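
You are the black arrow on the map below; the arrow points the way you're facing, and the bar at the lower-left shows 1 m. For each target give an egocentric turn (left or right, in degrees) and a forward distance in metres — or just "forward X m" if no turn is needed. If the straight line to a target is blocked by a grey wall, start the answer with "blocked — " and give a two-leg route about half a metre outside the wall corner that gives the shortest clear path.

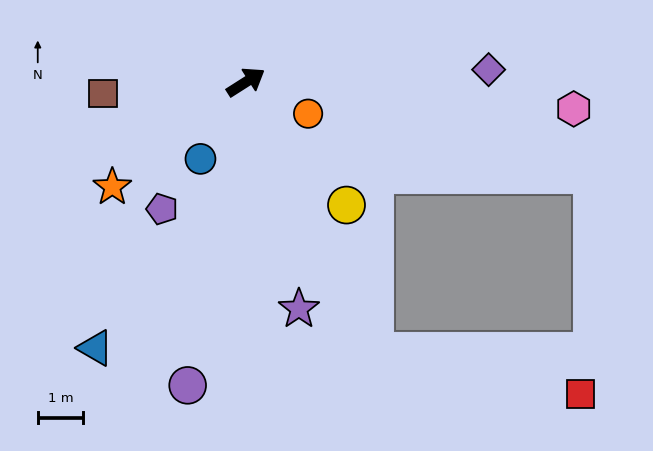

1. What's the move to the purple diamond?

turn right 30°, forward 5.4 m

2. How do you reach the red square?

blocked — turn right 97°, forward 6.6 m, then turn left 53°, forward 4.6 m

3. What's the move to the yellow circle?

turn right 83°, forward 3.5 m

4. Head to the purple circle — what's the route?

turn right 133°, forward 6.8 m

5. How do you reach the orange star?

turn right 174°, forward 3.7 m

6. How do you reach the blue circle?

turn right 153°, forward 2.0 m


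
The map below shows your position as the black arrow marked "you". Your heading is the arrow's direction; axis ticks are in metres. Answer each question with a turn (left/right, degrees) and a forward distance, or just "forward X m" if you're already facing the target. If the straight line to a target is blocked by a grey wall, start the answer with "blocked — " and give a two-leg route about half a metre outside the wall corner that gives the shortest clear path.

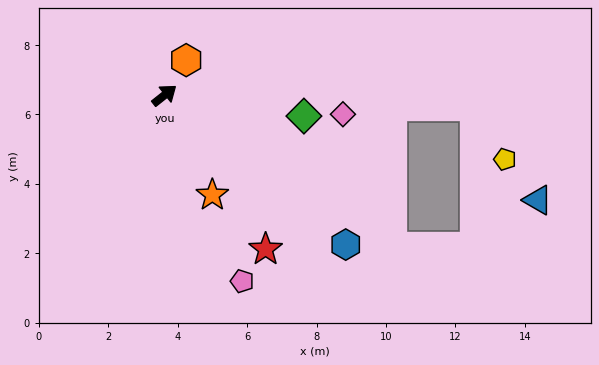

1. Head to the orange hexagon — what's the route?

turn left 20°, forward 1.2 m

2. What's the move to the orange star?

turn right 103°, forward 3.2 m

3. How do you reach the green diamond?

turn right 47°, forward 4.1 m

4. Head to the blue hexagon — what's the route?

turn right 78°, forward 6.8 m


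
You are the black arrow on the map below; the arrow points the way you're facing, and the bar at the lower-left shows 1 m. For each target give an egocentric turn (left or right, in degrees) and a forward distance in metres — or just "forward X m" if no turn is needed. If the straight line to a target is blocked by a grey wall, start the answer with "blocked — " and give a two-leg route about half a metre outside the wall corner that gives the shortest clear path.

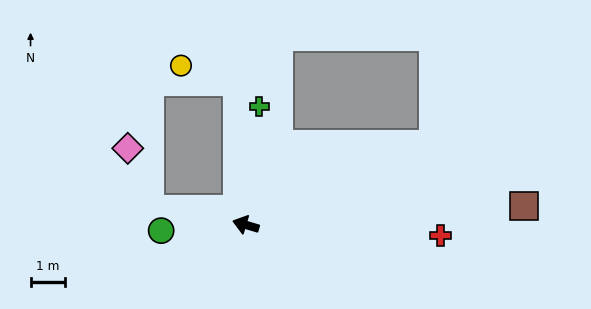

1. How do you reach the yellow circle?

blocked — turn right 70°, forward 4.2 m, then turn left 71°, forward 1.7 m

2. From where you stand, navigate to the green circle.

turn left 20°, forward 2.4 m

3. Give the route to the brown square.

turn right 160°, forward 8.0 m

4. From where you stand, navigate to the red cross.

turn right 167°, forward 5.6 m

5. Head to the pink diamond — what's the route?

blocked — turn left 8°, forward 2.8 m, then turn right 62°, forward 1.9 m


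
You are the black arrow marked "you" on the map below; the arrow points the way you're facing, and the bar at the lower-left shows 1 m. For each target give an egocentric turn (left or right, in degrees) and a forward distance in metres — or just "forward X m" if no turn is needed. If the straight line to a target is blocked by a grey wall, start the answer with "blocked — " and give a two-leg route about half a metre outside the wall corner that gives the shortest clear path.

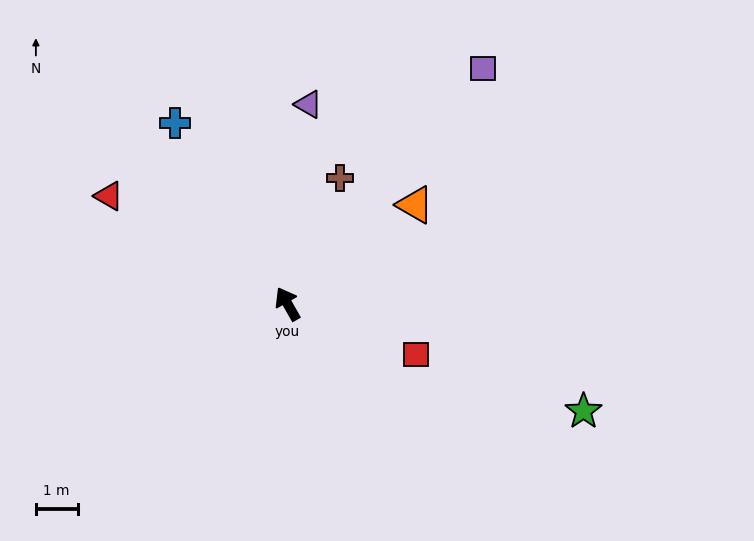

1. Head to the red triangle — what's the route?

turn left 29°, forward 5.0 m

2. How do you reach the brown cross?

turn right 52°, forward 3.3 m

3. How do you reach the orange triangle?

turn right 82°, forward 3.9 m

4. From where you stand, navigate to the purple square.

turn right 69°, forward 7.3 m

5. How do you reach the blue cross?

turn left 2°, forward 5.1 m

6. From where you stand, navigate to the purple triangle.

turn right 36°, forward 4.8 m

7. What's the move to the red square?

turn right 141°, forward 3.3 m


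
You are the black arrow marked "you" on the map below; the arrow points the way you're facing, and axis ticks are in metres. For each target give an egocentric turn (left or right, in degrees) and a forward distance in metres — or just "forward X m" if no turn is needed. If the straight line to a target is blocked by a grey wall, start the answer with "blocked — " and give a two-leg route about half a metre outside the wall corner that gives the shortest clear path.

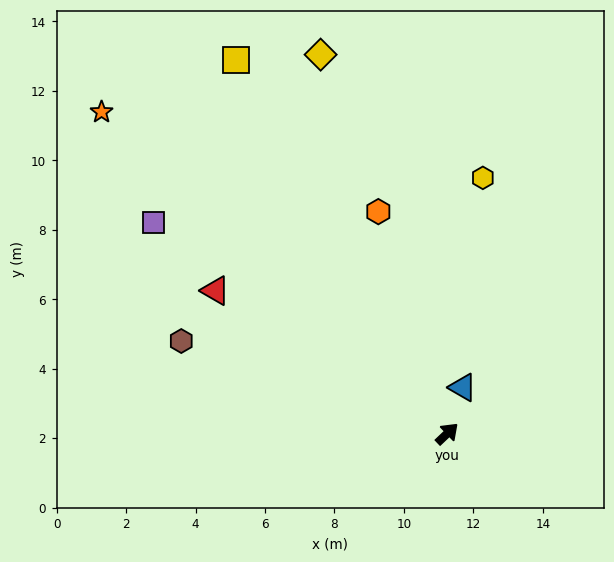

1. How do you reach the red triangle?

turn left 105°, forward 7.8 m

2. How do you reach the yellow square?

turn left 76°, forward 12.4 m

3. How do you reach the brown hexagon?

turn left 117°, forward 8.1 m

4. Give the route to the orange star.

turn left 94°, forward 13.6 m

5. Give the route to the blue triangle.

turn left 28°, forward 1.4 m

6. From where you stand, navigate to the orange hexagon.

turn left 64°, forward 6.7 m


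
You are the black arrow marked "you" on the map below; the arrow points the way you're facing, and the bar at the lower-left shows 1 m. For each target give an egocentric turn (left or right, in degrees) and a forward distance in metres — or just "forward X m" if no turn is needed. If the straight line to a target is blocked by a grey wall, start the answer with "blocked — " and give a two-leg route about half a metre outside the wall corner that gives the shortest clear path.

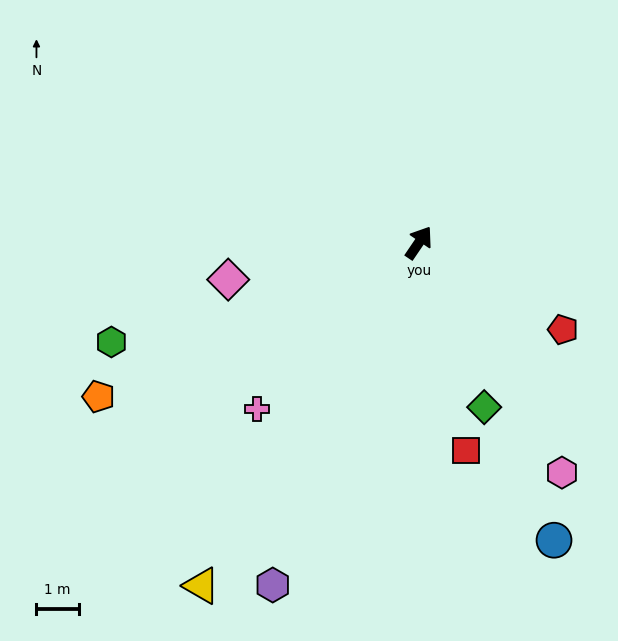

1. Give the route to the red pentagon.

turn right 87°, forward 4.0 m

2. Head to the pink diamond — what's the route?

turn left 135°, forward 4.6 m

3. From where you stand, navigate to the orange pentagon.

turn left 150°, forward 8.3 m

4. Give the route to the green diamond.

turn right 124°, forward 4.2 m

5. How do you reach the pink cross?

turn left 170°, forward 5.5 m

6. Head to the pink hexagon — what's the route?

turn right 114°, forward 6.4 m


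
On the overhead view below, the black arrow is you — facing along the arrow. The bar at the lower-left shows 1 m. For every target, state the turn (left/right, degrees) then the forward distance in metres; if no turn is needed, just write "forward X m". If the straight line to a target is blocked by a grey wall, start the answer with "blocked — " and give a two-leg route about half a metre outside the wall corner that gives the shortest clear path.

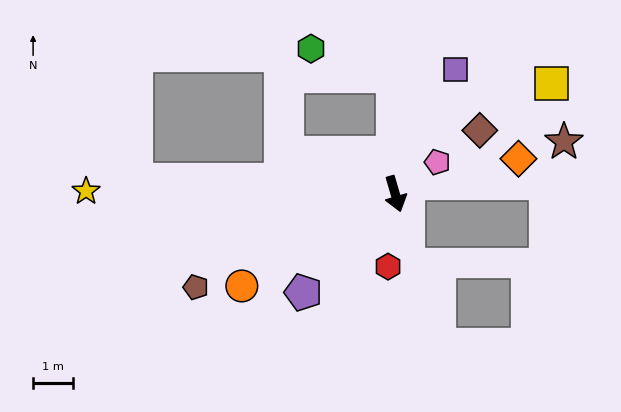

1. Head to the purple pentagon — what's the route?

turn right 59°, forward 3.4 m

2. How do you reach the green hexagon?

blocked — turn left 165°, forward 2.9 m, then turn left 70°, forward 2.2 m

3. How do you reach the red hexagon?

turn right 22°, forward 1.8 m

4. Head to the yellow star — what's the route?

turn right 107°, forward 7.7 m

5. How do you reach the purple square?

turn left 138°, forward 3.5 m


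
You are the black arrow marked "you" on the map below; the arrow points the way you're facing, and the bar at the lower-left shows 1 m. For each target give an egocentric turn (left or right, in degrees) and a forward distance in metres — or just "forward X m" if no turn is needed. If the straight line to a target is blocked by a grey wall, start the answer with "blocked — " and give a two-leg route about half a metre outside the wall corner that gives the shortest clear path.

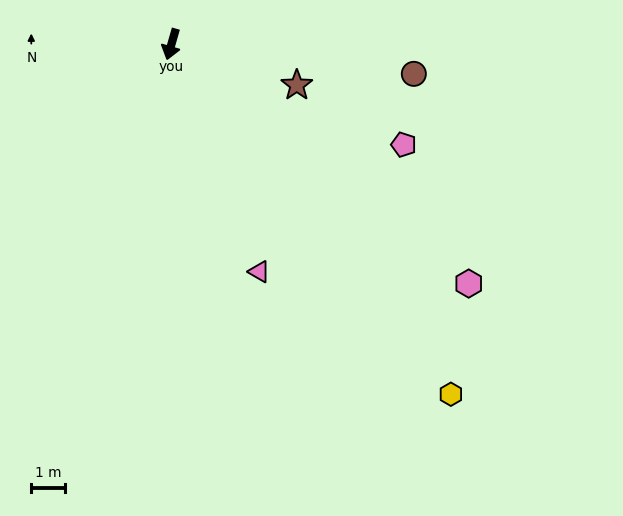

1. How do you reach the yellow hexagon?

turn left 55°, forward 13.3 m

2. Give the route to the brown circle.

turn left 99°, forward 7.2 m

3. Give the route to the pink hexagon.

turn left 67°, forward 11.3 m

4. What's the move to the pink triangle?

turn left 37°, forward 7.2 m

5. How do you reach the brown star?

turn left 88°, forward 3.9 m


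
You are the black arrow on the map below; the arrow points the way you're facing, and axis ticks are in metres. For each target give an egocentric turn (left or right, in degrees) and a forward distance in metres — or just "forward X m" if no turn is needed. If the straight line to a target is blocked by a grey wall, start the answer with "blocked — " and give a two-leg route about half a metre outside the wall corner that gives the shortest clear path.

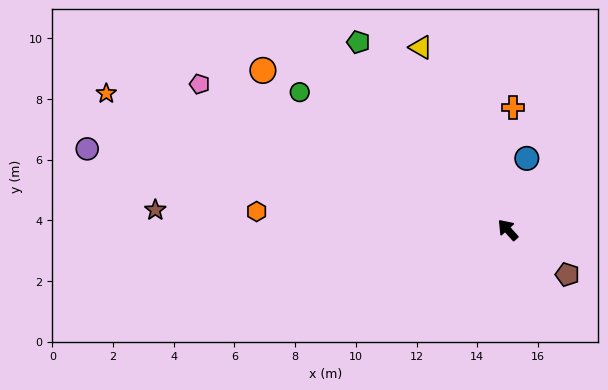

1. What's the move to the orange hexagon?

turn left 44°, forward 8.3 m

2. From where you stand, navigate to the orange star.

turn left 29°, forward 14.0 m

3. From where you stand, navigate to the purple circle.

turn left 37°, forward 14.1 m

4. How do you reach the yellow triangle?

turn right 17°, forward 6.7 m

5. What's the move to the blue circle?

turn right 57°, forward 2.4 m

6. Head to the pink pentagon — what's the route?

turn left 23°, forward 11.2 m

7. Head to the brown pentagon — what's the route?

turn right 169°, forward 2.5 m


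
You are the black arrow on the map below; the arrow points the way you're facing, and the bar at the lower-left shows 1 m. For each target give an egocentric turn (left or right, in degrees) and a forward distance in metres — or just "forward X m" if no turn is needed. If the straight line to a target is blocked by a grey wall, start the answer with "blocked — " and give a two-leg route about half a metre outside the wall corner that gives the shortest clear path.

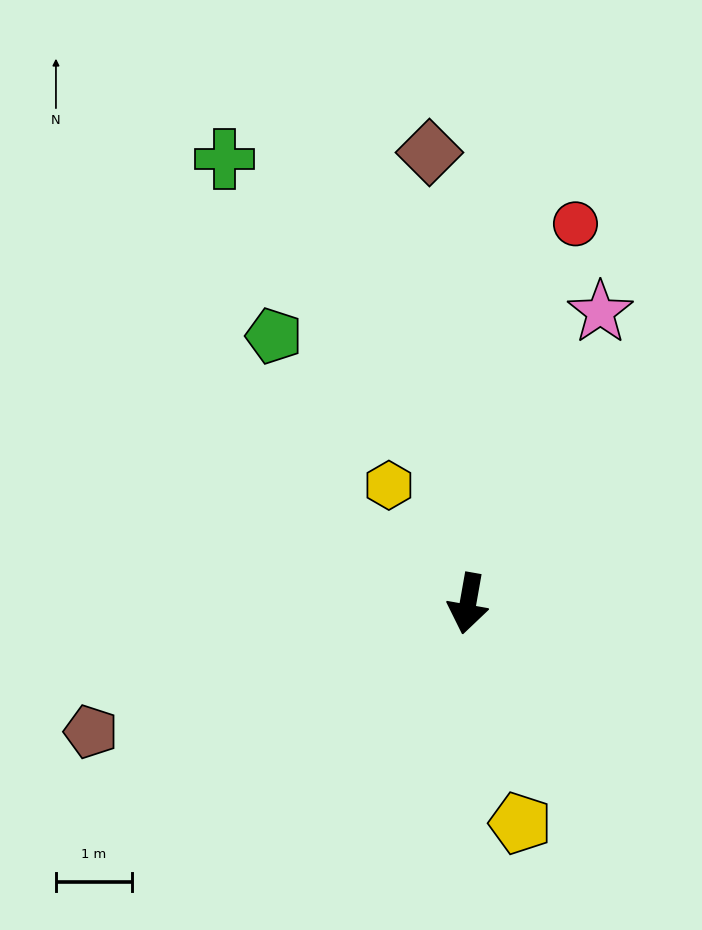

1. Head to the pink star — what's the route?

turn left 166°, forward 4.2 m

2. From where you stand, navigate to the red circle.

turn left 174°, forward 5.2 m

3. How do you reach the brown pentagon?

turn right 61°, forward 5.3 m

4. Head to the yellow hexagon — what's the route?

turn right 136°, forward 1.9 m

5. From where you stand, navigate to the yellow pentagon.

turn left 23°, forward 3.0 m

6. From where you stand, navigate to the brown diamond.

turn right 165°, forward 6.0 m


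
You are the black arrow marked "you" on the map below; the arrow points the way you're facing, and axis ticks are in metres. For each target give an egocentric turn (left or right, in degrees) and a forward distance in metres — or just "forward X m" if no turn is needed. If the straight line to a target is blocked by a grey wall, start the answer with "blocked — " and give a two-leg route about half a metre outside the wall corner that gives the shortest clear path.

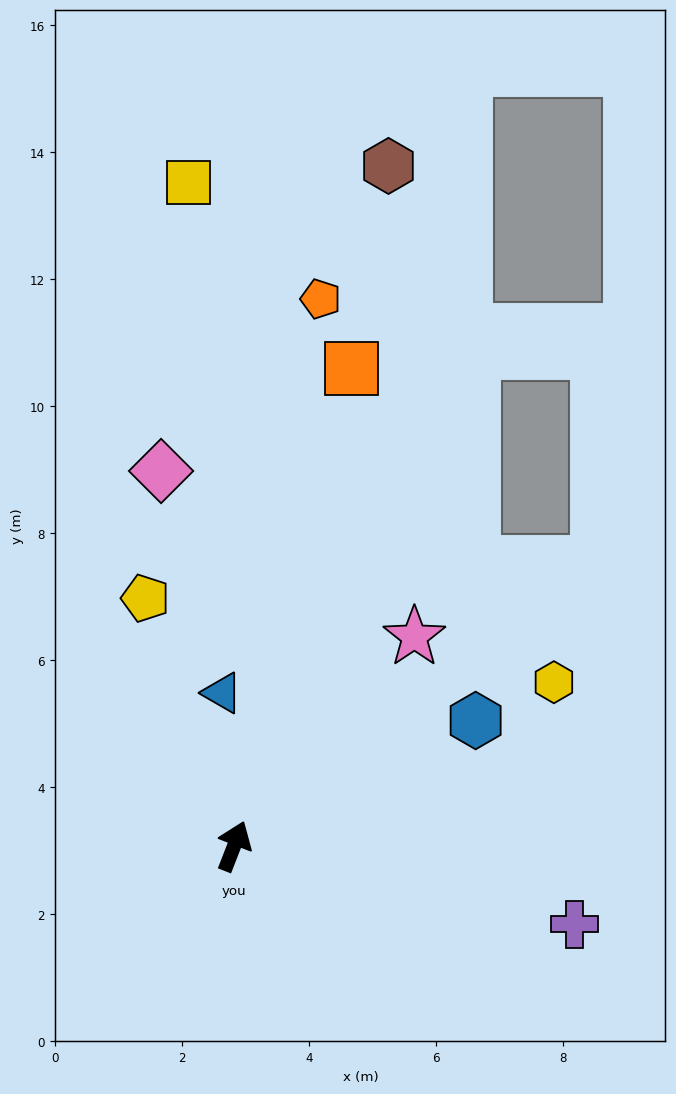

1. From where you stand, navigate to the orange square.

turn left 7°, forward 7.8 m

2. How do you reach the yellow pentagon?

turn left 41°, forward 4.1 m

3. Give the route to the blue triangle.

turn left 26°, forward 2.4 m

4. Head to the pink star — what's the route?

turn right 19°, forward 4.4 m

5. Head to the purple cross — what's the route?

turn right 82°, forward 5.5 m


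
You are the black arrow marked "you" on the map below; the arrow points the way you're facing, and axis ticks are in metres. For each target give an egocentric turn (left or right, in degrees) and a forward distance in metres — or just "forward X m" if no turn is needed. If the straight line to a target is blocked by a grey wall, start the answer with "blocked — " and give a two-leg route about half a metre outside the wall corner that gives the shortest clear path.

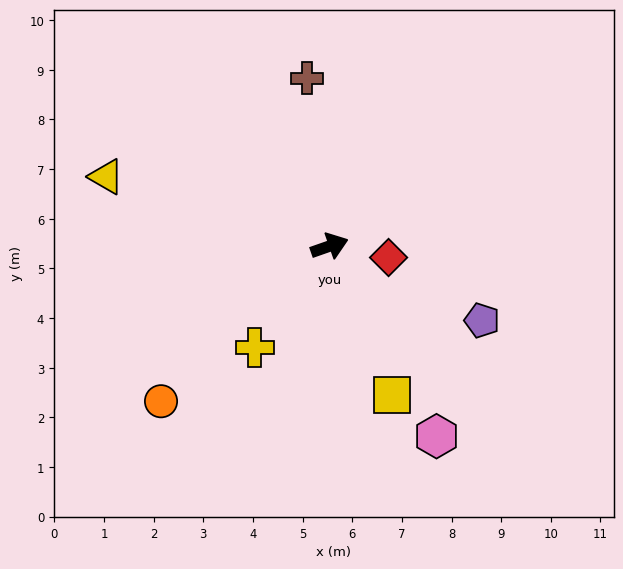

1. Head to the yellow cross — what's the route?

turn right 146°, forward 2.5 m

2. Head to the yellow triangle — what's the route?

turn left 143°, forward 4.7 m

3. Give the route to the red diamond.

turn right 30°, forward 1.2 m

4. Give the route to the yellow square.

turn right 86°, forward 3.3 m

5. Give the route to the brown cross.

turn left 78°, forward 3.4 m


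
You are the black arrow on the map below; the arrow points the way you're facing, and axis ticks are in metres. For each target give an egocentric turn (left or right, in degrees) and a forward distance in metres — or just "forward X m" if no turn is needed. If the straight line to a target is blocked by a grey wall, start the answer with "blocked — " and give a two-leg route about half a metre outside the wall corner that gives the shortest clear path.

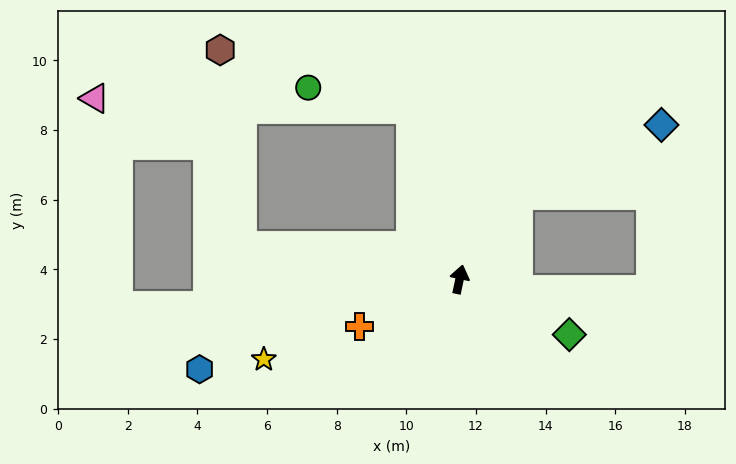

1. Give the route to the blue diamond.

blocked — turn right 23°, forward 2.9 m, then turn right 29°, forward 4.6 m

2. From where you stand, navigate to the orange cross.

turn left 127°, forward 3.2 m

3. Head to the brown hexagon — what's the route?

blocked — turn left 93°, forward 6.3 m, then turn right 75°, forward 5.7 m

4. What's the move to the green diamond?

turn right 105°, forward 3.5 m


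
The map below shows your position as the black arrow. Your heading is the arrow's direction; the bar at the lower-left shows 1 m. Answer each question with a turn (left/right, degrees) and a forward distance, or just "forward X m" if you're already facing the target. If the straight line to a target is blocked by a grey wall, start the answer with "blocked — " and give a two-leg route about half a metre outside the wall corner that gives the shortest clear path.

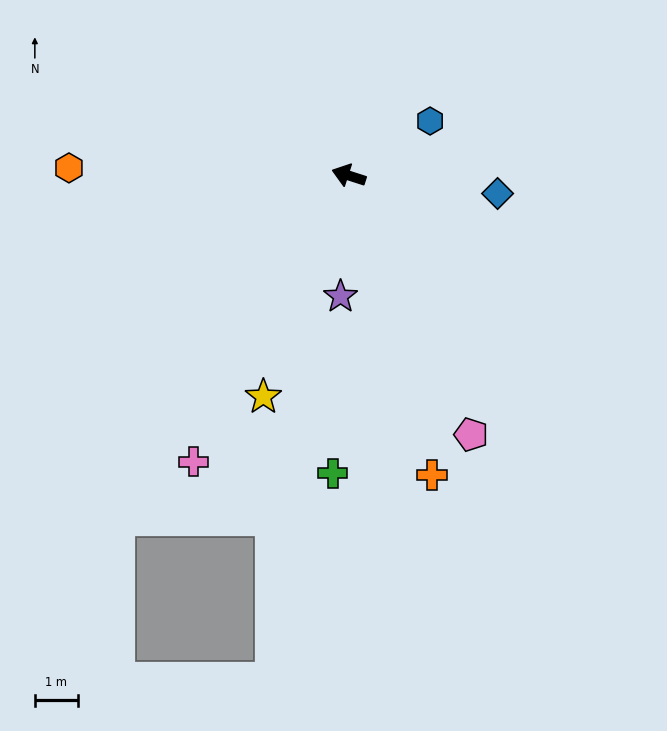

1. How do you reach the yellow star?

turn left 87°, forward 5.6 m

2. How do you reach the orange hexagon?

turn left 16°, forward 6.6 m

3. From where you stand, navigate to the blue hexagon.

turn right 128°, forward 2.3 m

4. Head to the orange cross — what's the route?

turn left 123°, forward 7.3 m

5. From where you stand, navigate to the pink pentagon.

turn left 133°, forward 6.7 m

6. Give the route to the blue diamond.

turn right 169°, forward 3.5 m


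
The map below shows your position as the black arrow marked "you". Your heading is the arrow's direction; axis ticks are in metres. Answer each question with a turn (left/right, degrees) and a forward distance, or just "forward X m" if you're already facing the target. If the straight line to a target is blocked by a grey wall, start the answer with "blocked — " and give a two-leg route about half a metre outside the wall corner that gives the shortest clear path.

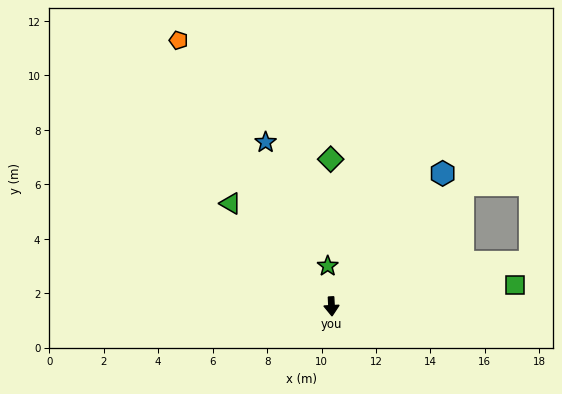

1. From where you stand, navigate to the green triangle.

turn right 139°, forward 5.3 m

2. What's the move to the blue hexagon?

turn left 137°, forward 6.4 m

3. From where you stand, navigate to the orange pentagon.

turn right 153°, forward 11.3 m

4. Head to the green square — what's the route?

turn left 94°, forward 6.8 m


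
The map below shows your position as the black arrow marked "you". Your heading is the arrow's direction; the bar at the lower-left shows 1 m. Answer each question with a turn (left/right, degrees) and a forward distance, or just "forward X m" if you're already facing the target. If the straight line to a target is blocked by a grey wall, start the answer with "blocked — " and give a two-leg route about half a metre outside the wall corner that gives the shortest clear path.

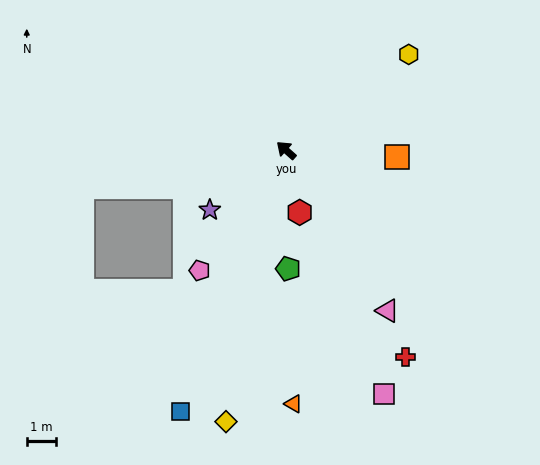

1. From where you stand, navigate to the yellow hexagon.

turn right 100°, forward 5.3 m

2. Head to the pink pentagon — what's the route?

turn left 96°, forward 5.1 m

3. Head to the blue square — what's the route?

turn left 110°, forward 9.7 m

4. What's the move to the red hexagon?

turn left 144°, forward 2.2 m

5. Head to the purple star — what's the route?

turn left 80°, forward 3.3 m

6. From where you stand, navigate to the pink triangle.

turn left 164°, forward 6.5 m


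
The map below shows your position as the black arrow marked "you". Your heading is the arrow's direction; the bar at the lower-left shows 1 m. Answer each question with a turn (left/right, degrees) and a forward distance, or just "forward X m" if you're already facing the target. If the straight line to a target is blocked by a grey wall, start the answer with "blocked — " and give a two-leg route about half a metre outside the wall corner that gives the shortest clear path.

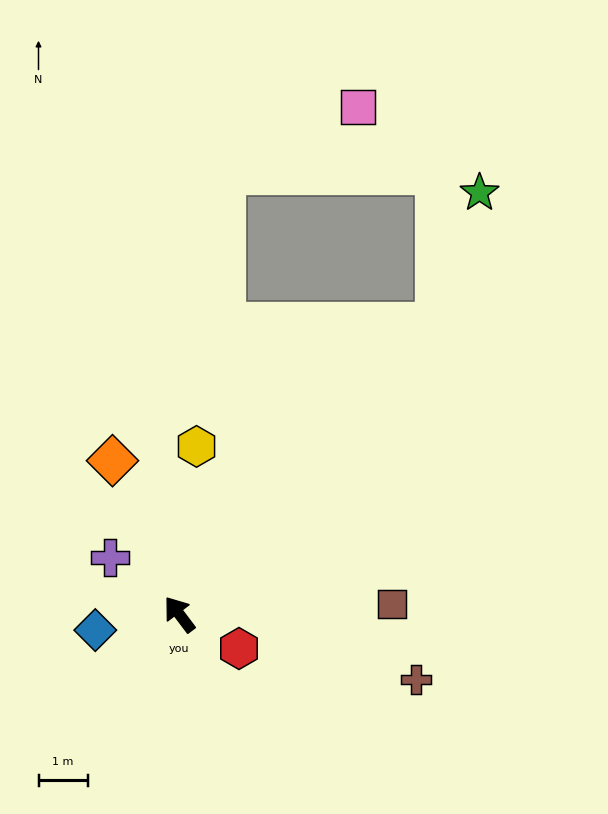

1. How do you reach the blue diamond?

turn left 64°, forward 1.7 m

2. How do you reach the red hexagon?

turn right 157°, forward 1.4 m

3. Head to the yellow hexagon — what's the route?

turn right 43°, forward 3.4 m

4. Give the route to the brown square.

turn right 124°, forward 4.3 m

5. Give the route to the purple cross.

turn left 13°, forward 1.8 m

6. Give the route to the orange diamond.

turn right 14°, forward 3.4 m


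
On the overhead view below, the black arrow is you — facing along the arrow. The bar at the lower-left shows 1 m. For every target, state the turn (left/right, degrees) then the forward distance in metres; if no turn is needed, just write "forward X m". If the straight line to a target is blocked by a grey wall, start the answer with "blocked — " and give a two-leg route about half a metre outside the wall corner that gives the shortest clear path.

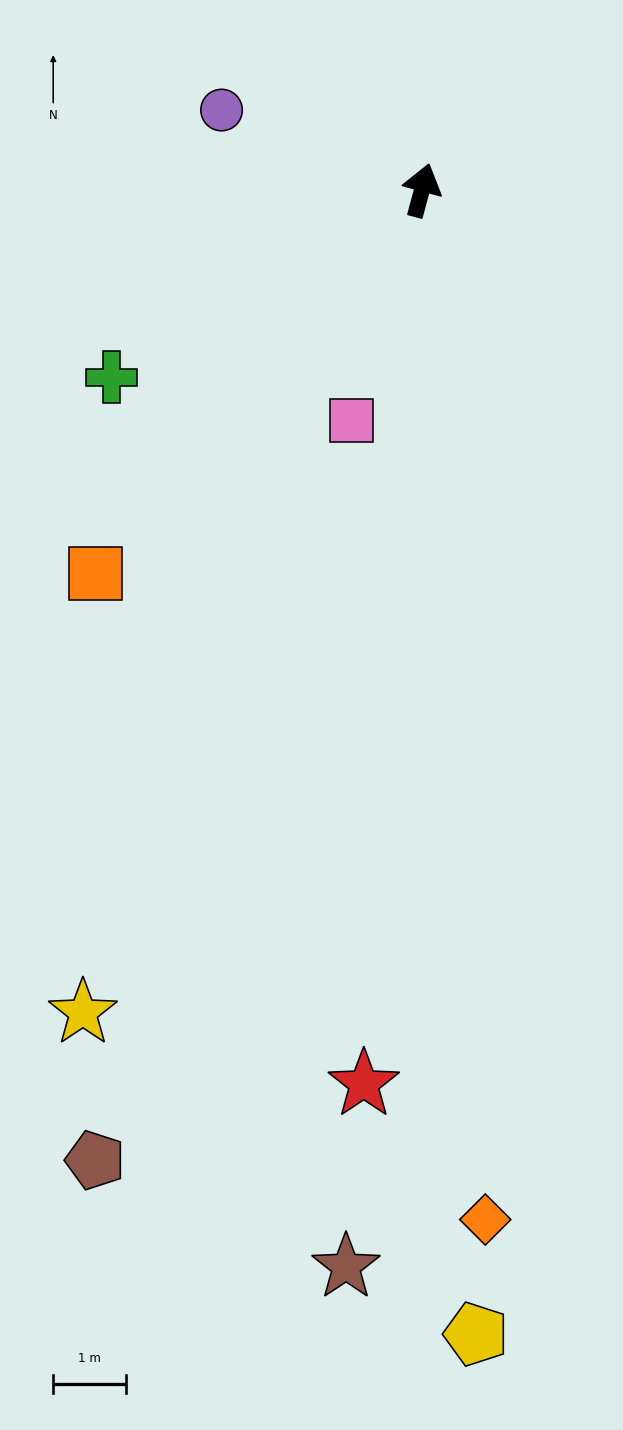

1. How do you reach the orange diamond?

turn right 161°, forward 14.1 m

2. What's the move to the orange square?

turn left 155°, forward 6.9 m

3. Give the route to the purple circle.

turn left 83°, forward 3.0 m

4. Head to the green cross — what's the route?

turn left 136°, forward 5.0 m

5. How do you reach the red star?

turn right 169°, forward 12.3 m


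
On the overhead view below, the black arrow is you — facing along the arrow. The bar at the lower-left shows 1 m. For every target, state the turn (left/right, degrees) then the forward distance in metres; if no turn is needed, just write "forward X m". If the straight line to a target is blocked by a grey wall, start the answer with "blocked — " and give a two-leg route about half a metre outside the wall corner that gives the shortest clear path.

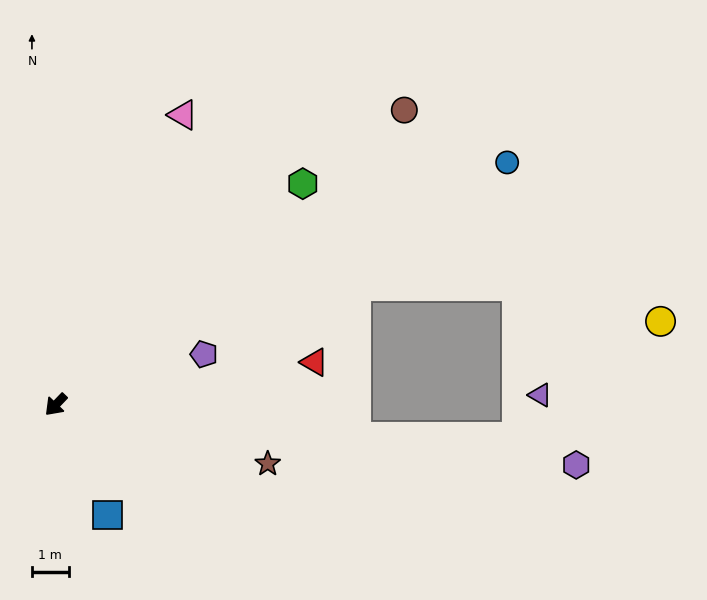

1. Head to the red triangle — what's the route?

turn left 143°, forward 7.2 m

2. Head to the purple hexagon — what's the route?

turn left 127°, forward 14.3 m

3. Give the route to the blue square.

turn left 69°, forward 3.3 m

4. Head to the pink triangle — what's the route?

turn right 160°, forward 8.6 m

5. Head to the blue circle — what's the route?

turn left 162°, forward 14.0 m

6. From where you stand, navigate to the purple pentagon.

turn left 153°, forward 4.3 m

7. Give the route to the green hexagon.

turn left 176°, forward 9.0 m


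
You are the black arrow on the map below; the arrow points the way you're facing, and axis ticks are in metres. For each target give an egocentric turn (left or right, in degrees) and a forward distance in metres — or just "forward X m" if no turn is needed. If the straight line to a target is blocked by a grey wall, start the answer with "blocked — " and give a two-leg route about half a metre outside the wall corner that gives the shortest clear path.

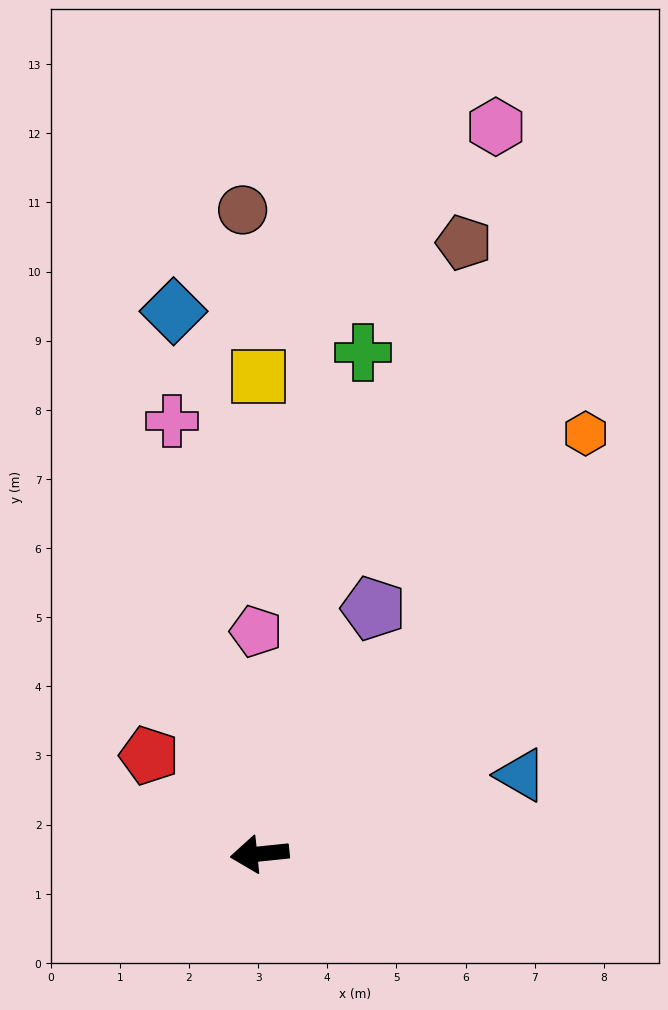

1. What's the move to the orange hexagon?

turn right 134°, forward 7.7 m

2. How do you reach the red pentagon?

turn right 48°, forward 2.1 m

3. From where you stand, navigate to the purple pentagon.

turn right 121°, forward 3.9 m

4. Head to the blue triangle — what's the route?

turn right 169°, forward 3.9 m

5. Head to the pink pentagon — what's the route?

turn right 95°, forward 3.2 m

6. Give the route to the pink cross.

turn right 84°, forward 6.4 m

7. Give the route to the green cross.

turn right 108°, forward 7.4 m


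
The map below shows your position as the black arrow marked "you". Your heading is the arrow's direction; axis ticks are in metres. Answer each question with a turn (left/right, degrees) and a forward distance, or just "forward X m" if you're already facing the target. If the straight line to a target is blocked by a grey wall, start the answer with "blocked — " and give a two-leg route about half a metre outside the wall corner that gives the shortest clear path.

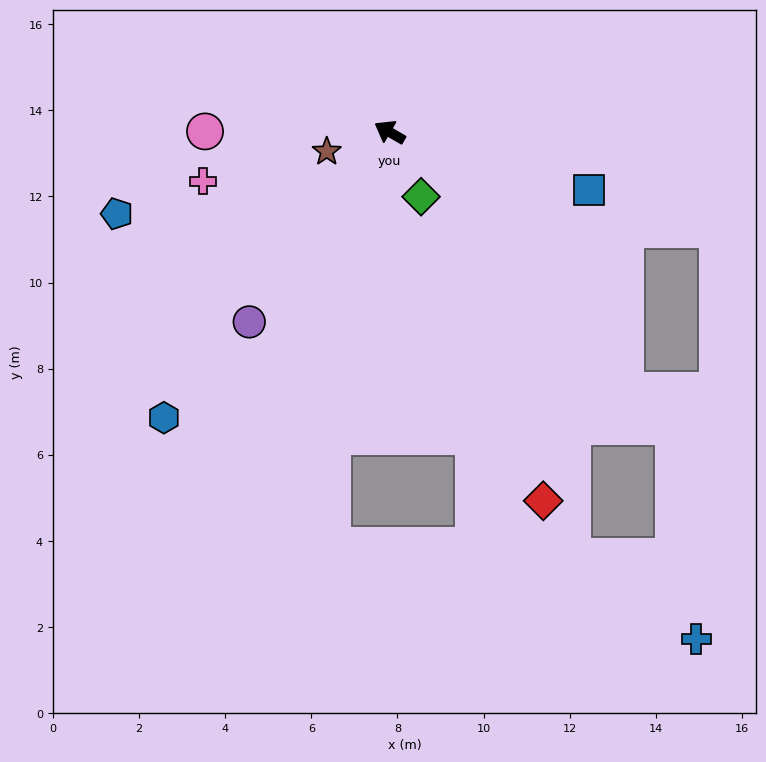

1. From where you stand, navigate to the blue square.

turn right 166°, forward 4.8 m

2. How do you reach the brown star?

turn left 47°, forward 1.5 m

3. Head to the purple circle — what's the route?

turn left 84°, forward 5.5 m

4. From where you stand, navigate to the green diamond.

turn left 146°, forward 1.7 m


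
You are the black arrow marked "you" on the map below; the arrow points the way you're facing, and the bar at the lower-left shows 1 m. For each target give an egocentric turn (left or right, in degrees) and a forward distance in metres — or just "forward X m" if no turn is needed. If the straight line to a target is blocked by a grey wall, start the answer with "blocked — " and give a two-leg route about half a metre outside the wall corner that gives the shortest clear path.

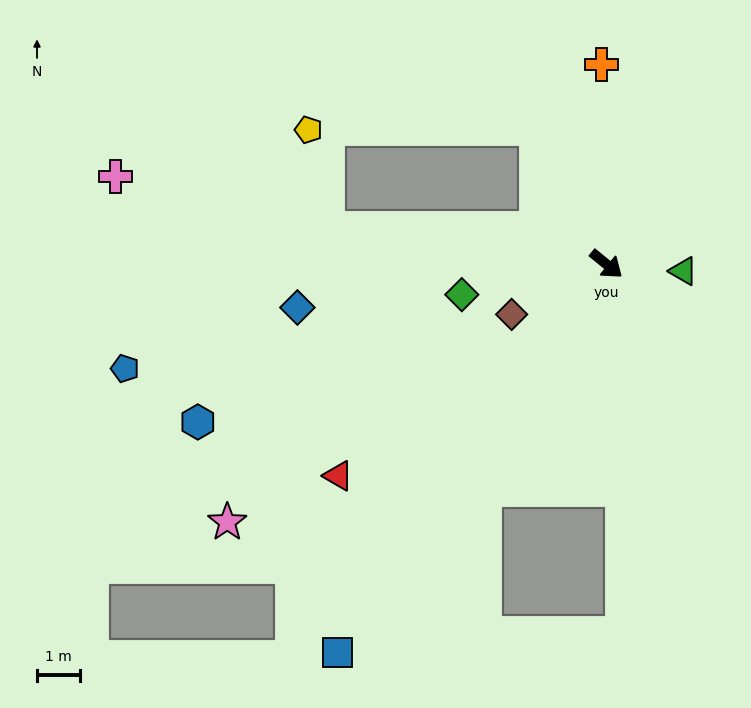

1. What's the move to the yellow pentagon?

blocked — turn left 156°, forward 3.5 m, then turn left 64°, forward 5.3 m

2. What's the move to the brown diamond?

turn right 113°, forward 2.5 m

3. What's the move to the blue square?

turn right 86°, forward 10.9 m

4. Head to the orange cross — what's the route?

turn left 131°, forward 4.6 m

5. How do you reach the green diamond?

turn right 129°, forward 3.4 m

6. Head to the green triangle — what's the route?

turn left 34°, forward 1.8 m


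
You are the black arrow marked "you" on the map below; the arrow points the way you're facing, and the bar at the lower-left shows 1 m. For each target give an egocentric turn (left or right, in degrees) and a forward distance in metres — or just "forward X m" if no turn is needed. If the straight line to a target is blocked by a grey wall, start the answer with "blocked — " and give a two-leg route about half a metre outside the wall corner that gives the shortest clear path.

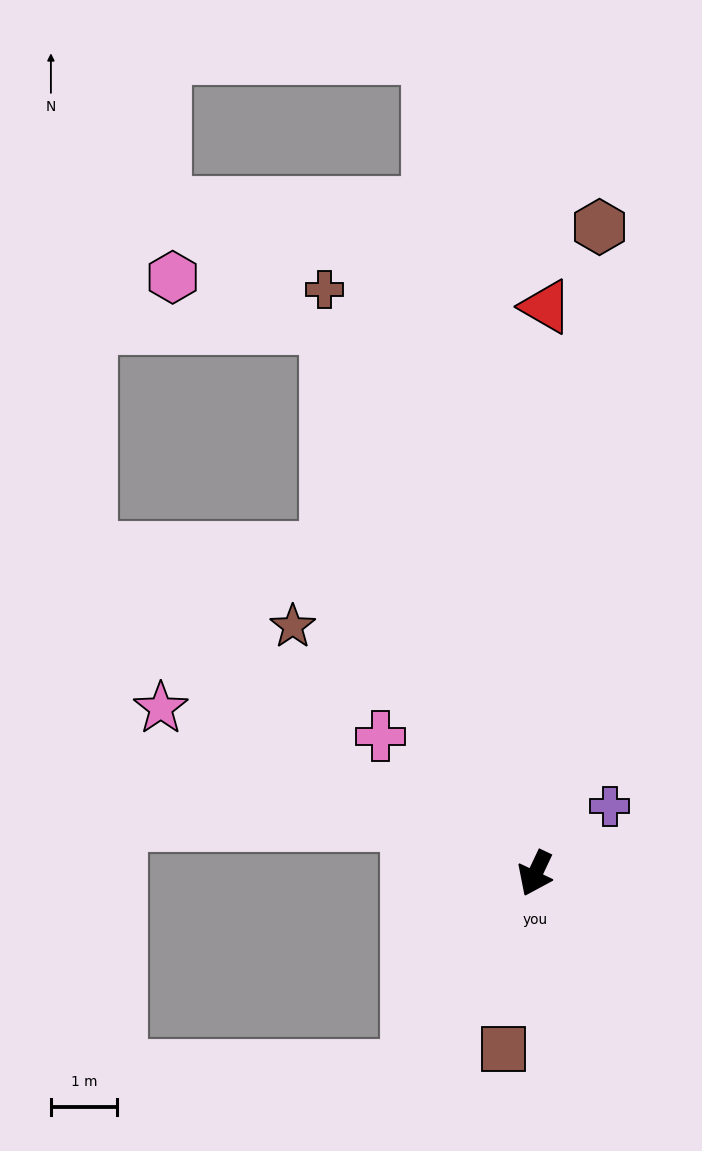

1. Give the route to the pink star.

turn right 89°, forward 6.2 m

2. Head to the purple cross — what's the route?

turn left 157°, forward 1.5 m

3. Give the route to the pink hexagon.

blocked — turn right 134°, forward 8.8 m, then turn left 52°, forward 2.4 m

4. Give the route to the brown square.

turn left 15°, forward 2.7 m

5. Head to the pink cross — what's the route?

turn right 106°, forward 3.1 m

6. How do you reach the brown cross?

turn right 135°, forward 9.3 m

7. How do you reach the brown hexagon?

turn right 160°, forward 9.8 m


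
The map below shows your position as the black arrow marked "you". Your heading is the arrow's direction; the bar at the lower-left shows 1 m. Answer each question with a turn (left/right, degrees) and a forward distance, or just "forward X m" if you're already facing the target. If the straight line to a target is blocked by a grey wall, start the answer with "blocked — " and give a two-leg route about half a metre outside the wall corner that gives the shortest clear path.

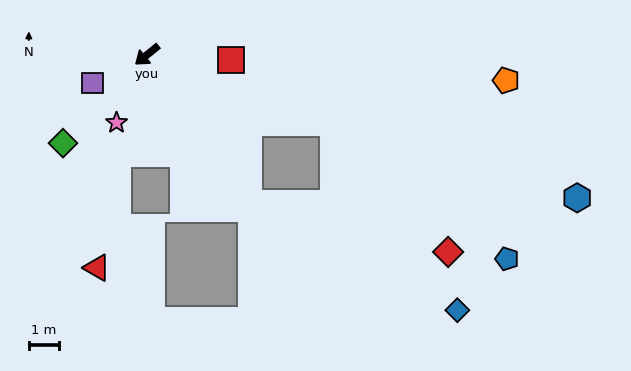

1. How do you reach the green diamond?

turn left 7°, forward 4.0 m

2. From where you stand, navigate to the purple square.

turn right 12°, forward 2.0 m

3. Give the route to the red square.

turn left 138°, forward 2.7 m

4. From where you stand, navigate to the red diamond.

blocked — turn left 121°, forward 6.4 m, then turn right 28°, forward 5.6 m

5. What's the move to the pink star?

turn left 27°, forward 2.4 m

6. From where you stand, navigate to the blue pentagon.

blocked — turn left 121°, forward 6.4 m, then turn right 18°, forward 7.2 m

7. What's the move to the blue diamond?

blocked — turn left 86°, forward 5.9 m, then turn left 28°, forward 7.6 m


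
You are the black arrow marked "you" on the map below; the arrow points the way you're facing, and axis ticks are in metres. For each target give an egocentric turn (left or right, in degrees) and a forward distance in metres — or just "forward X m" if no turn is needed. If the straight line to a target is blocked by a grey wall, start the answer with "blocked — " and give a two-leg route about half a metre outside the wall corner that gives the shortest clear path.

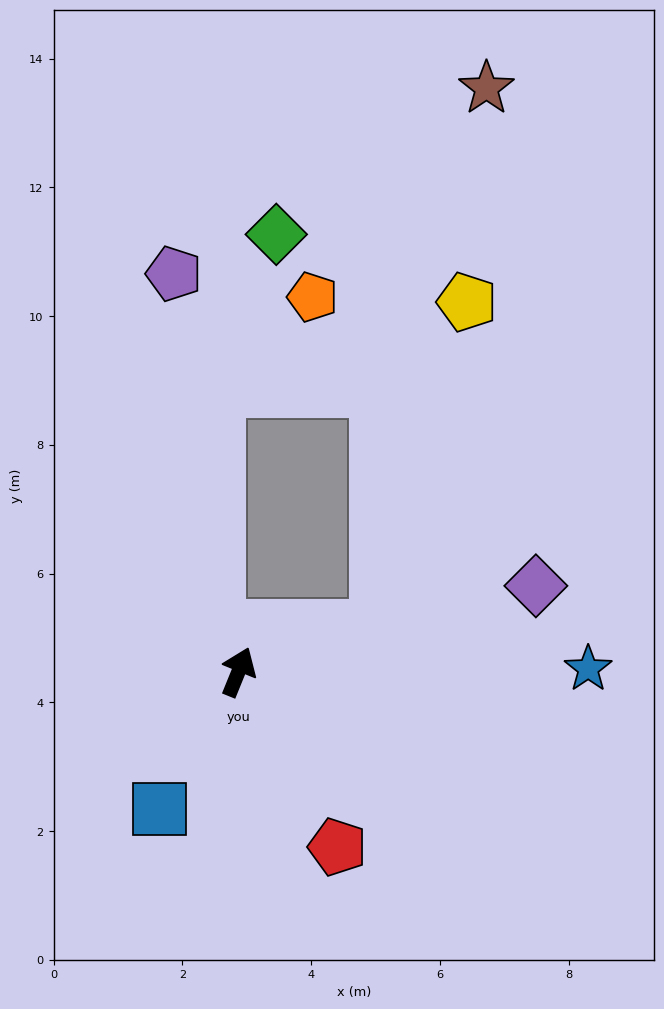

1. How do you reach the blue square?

turn left 172°, forward 2.5 m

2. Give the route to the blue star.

turn right 67°, forward 5.4 m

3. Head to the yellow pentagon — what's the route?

blocked — turn right 50°, forward 2.3 m, then turn left 57°, forward 5.2 m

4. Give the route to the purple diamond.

turn right 52°, forward 4.8 m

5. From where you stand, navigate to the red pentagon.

turn right 128°, forward 3.1 m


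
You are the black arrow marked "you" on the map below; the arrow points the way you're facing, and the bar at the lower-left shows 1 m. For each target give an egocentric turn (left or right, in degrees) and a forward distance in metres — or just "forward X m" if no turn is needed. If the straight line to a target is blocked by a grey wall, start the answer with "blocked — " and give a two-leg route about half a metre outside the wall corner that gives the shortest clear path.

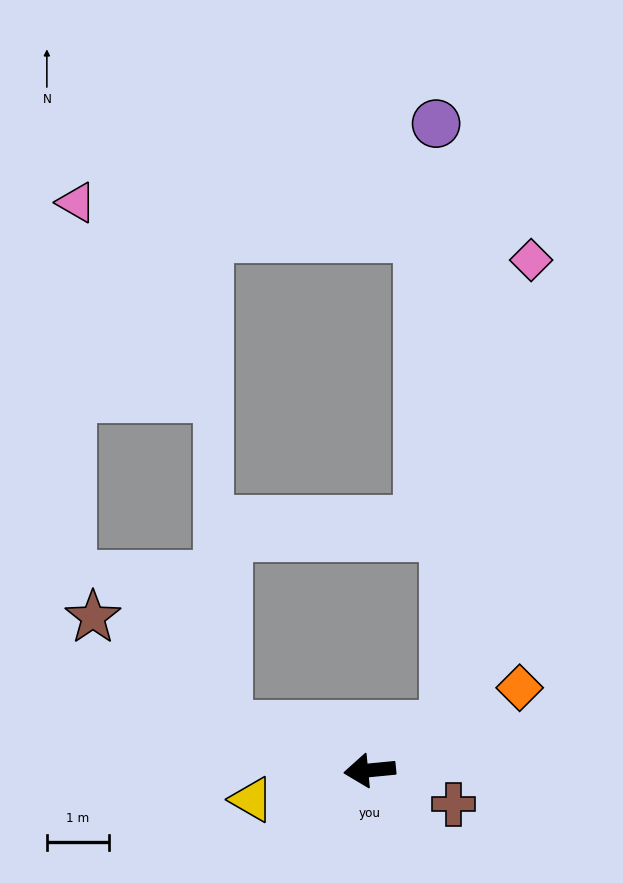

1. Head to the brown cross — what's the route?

turn left 152°, forward 1.5 m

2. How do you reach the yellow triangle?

turn left 8°, forward 2.0 m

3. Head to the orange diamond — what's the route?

turn right 157°, forward 2.8 m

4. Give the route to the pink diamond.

blocked — turn right 156°, forward 1.4 m, then turn left 50°, forward 7.6 m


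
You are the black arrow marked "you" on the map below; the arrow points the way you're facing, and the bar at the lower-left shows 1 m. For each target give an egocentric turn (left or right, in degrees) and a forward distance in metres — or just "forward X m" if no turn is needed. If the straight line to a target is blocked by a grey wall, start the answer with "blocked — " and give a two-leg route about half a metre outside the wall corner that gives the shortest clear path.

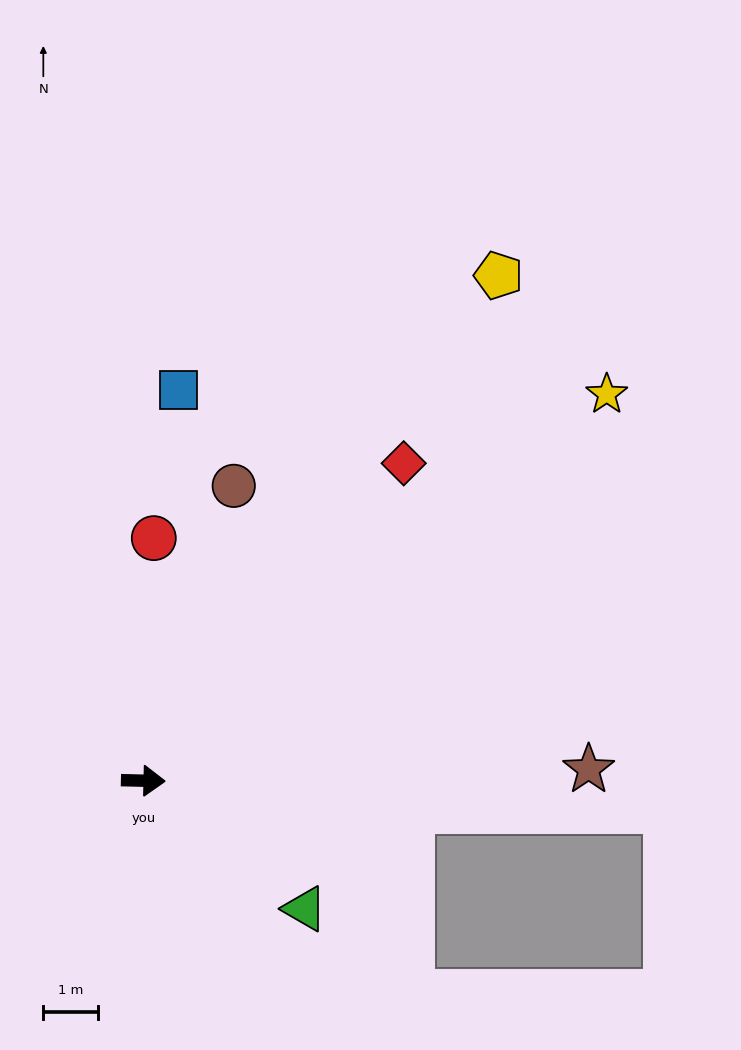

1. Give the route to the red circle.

turn left 89°, forward 4.4 m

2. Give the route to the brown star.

turn left 3°, forward 8.1 m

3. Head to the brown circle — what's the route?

turn left 74°, forward 5.6 m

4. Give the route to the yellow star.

turn left 41°, forward 11.0 m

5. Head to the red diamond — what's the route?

turn left 52°, forward 7.5 m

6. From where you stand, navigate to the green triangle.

turn right 37°, forward 3.8 m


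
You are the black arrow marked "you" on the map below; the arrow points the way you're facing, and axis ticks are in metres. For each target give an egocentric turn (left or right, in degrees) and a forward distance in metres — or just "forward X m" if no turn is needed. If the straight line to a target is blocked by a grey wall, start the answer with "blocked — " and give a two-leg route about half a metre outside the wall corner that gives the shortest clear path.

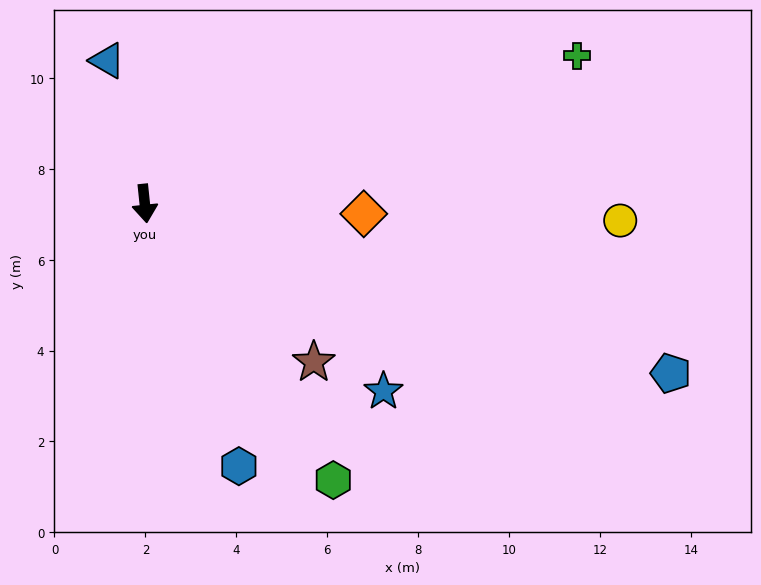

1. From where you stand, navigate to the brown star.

turn left 41°, forward 5.1 m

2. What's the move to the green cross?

turn left 103°, forward 10.1 m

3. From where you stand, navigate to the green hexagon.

turn left 28°, forward 7.4 m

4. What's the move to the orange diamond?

turn left 81°, forward 4.8 m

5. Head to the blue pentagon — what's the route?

turn left 66°, forward 12.2 m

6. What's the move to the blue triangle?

turn right 171°, forward 3.3 m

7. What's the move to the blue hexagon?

turn left 14°, forward 6.1 m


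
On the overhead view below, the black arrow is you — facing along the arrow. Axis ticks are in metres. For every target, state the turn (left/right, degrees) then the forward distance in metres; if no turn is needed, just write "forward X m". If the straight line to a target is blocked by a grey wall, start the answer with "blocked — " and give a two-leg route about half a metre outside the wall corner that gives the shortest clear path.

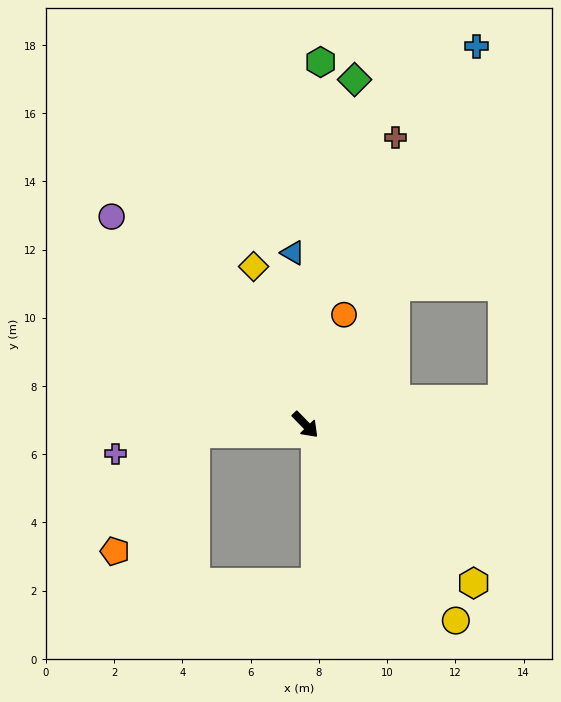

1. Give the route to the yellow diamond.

turn left 154°, forward 4.9 m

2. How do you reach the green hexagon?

turn left 133°, forward 10.6 m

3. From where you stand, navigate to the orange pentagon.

blocked — turn right 130°, forward 3.2 m, then turn left 52°, forward 4.2 m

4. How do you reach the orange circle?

turn left 116°, forward 3.4 m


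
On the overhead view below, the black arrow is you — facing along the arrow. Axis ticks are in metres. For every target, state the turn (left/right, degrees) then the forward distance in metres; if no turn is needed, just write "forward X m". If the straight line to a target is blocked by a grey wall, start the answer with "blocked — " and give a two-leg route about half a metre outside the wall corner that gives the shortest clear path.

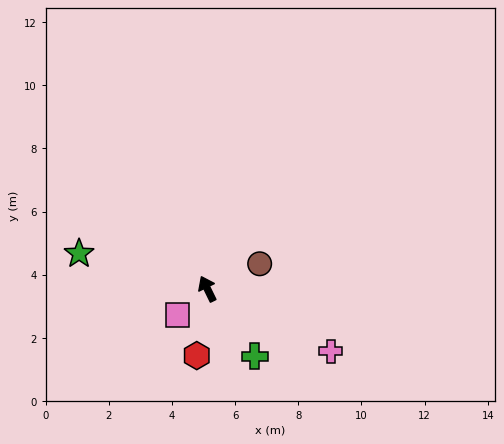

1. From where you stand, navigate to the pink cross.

turn right 143°, forward 4.4 m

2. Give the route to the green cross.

turn right 171°, forward 2.6 m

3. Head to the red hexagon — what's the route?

turn left 145°, forward 2.1 m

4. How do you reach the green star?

turn left 49°, forward 4.2 m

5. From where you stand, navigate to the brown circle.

turn right 91°, forward 1.8 m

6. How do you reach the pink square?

turn left 105°, forward 1.3 m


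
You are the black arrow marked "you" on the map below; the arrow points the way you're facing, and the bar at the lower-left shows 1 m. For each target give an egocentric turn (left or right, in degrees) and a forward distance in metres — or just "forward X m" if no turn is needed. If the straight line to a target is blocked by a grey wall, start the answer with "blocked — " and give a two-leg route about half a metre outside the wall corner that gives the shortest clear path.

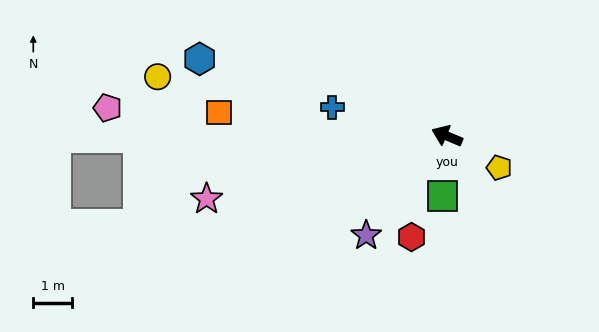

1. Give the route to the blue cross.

turn left 9°, forward 3.0 m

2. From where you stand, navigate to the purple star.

turn left 74°, forward 3.3 m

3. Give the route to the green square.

turn left 109°, forward 1.5 m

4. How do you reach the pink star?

turn left 37°, forward 6.4 m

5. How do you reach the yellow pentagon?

turn left 171°, forward 1.6 m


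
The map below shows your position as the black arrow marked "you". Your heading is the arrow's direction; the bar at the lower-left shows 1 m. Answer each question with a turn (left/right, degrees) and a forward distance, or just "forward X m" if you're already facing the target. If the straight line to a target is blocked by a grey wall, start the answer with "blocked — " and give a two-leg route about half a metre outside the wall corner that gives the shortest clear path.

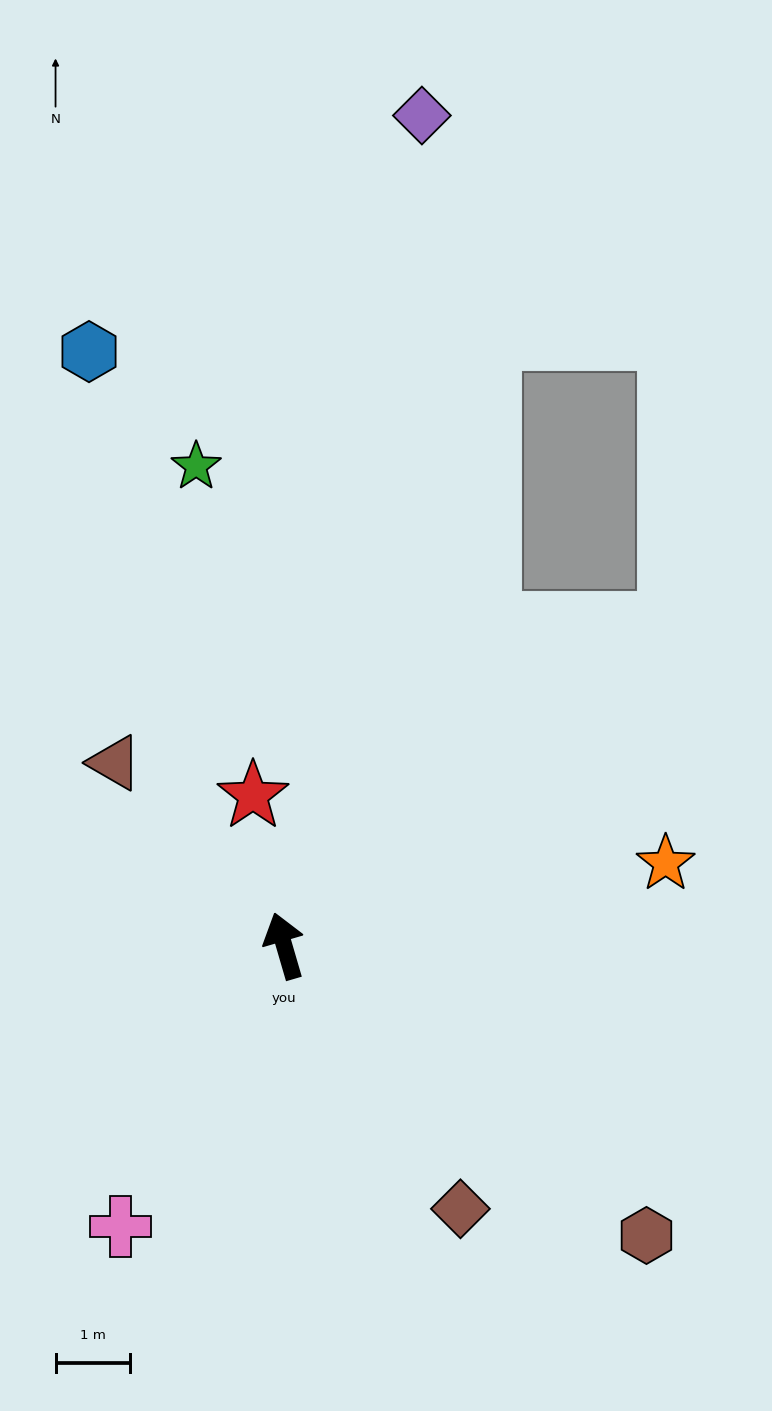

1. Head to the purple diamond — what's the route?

turn right 26°, forward 11.3 m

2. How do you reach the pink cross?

turn left 134°, forward 4.4 m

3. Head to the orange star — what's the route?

turn right 94°, forward 5.2 m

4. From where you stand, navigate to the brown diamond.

turn right 162°, forward 4.2 m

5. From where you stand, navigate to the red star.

turn right 5°, forward 2.1 m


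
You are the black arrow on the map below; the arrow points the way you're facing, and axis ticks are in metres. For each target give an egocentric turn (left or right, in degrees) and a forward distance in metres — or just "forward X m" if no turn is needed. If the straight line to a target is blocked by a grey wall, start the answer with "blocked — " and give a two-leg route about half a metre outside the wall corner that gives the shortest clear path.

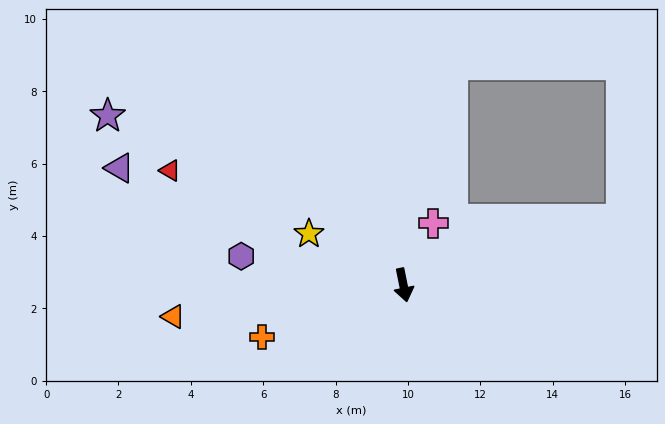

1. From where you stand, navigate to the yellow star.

turn right 130°, forward 3.0 m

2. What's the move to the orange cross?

turn right 81°, forward 4.2 m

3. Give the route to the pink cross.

turn left 143°, forward 1.9 m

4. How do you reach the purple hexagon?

turn right 112°, forward 4.6 m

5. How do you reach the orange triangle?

turn right 94°, forward 6.4 m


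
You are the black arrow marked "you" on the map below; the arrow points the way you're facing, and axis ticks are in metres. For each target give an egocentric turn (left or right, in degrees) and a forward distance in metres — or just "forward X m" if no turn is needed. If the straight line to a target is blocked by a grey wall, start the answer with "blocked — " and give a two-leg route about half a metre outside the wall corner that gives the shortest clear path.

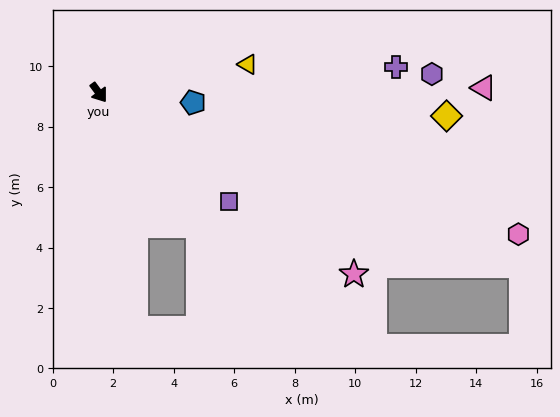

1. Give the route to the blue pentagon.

turn left 48°, forward 3.1 m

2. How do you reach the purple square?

turn left 14°, forward 5.6 m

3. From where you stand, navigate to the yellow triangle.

turn left 64°, forward 5.0 m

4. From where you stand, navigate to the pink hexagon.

turn left 35°, forward 14.6 m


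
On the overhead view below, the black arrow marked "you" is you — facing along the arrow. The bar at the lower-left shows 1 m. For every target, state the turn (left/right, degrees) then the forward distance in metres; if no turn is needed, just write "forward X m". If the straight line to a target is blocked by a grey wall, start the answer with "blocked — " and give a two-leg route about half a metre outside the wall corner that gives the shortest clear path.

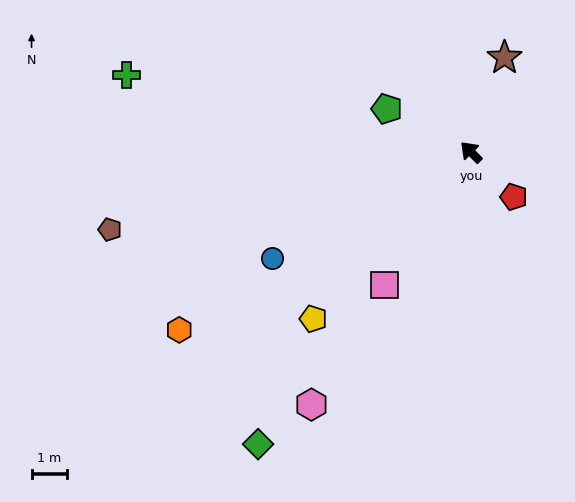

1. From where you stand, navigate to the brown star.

turn right 64°, forward 2.8 m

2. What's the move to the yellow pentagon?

turn left 92°, forward 6.4 m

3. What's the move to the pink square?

turn left 102°, forward 4.4 m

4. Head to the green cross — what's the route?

turn left 33°, forward 9.9 m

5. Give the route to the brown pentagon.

turn left 57°, forward 10.4 m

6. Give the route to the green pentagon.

turn left 18°, forward 2.7 m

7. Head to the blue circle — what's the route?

turn left 73°, forward 6.3 m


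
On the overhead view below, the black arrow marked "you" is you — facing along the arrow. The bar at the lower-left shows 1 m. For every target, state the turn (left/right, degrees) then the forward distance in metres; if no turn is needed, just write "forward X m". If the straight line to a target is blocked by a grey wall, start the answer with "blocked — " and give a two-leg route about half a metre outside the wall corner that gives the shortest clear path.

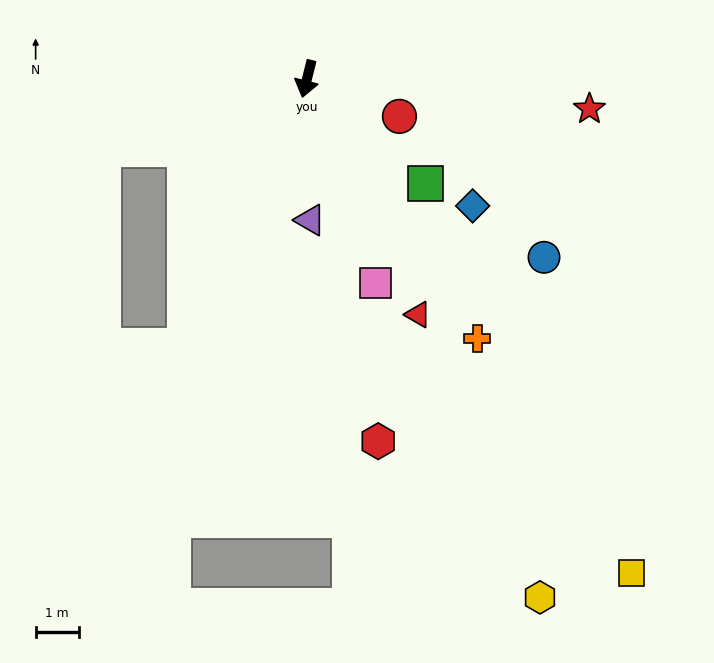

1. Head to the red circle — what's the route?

turn left 82°, forward 2.3 m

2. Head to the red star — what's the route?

turn left 98°, forward 6.6 m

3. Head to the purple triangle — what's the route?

turn left 15°, forward 3.3 m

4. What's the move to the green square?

turn left 63°, forward 3.7 m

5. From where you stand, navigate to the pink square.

turn left 33°, forward 5.0 m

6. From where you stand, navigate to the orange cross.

turn left 47°, forward 7.2 m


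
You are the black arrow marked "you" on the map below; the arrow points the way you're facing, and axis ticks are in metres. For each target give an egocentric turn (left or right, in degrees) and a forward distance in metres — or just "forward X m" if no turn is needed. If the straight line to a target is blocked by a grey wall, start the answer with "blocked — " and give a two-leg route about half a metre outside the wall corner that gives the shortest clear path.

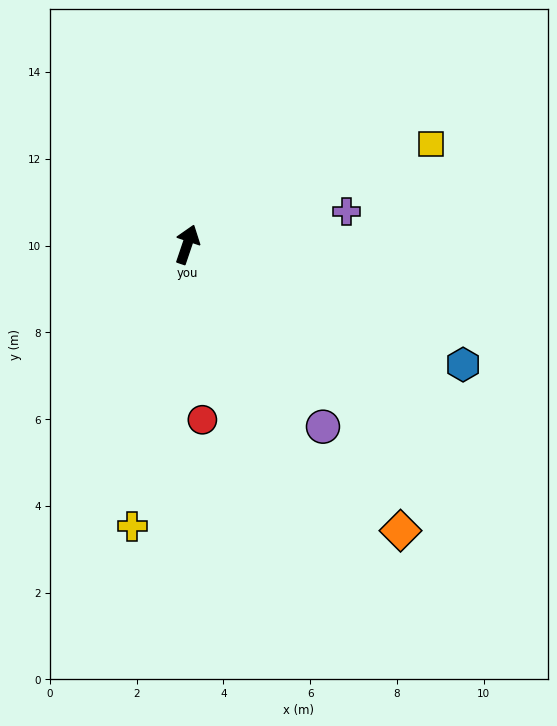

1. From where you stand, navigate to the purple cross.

turn right 60°, forward 3.7 m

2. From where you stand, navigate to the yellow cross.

turn right 172°, forward 6.6 m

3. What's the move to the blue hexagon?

turn right 95°, forward 6.9 m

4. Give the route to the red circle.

turn right 156°, forward 4.1 m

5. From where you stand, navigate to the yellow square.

turn right 49°, forward 6.1 m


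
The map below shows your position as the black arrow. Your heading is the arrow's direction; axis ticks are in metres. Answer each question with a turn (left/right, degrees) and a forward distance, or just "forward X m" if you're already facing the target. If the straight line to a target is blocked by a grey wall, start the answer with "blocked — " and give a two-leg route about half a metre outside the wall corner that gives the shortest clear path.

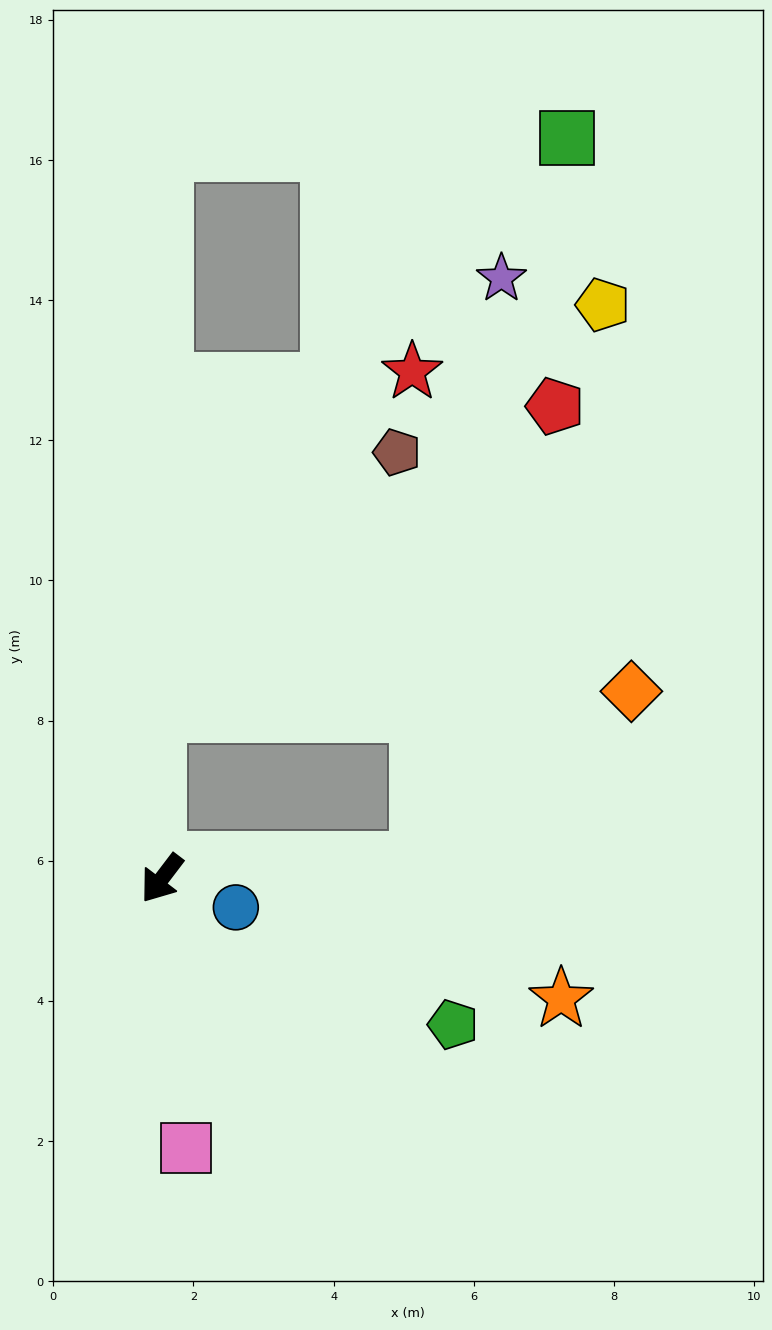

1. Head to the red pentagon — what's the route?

blocked — turn left 131°, forward 3.7 m, then turn left 70°, forward 6.8 m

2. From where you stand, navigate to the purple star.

blocked — turn left 131°, forward 3.7 m, then turn left 78°, forward 8.4 m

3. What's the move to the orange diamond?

blocked — turn left 131°, forward 3.7 m, then turn left 35°, forward 3.9 m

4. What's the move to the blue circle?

turn left 106°, forward 1.1 m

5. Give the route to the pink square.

turn left 42°, forward 3.9 m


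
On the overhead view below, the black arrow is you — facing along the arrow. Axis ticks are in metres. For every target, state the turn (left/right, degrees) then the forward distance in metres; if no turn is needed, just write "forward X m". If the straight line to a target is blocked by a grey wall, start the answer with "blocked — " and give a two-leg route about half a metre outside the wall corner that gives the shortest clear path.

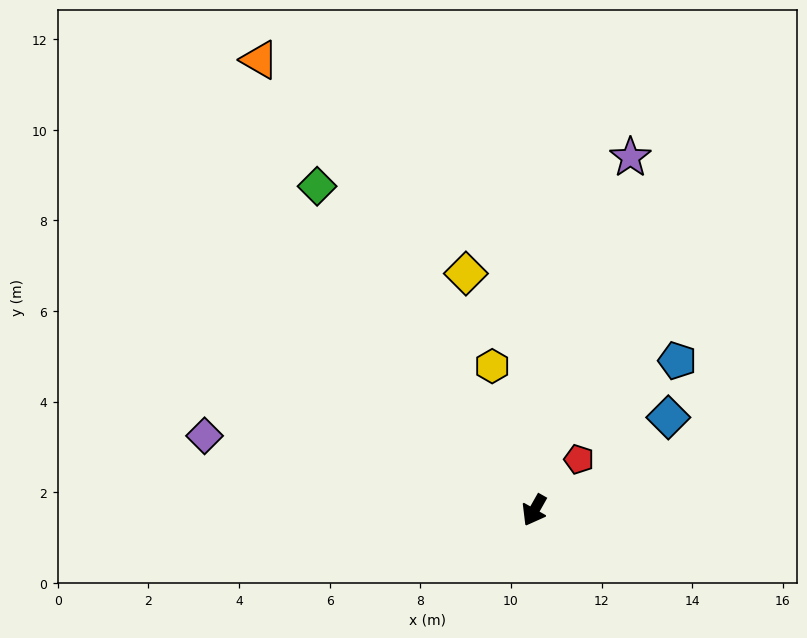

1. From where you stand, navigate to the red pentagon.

turn left 168°, forward 1.5 m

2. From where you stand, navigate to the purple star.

turn right 166°, forward 8.1 m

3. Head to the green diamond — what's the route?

turn right 117°, forward 8.6 m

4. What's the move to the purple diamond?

turn right 73°, forward 7.5 m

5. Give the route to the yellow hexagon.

turn right 134°, forward 3.3 m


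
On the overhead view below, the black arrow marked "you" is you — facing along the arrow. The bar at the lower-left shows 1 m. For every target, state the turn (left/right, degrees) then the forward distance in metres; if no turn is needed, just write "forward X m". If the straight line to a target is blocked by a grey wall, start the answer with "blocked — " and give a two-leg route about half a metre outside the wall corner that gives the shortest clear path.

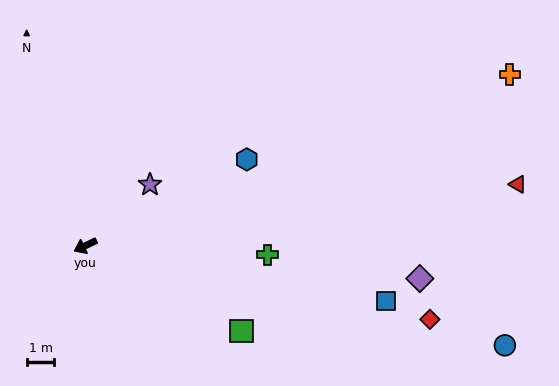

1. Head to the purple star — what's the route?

turn right 162°, forward 3.2 m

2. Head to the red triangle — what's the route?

turn left 163°, forward 15.7 m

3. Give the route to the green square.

turn left 126°, forward 6.4 m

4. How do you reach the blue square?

turn left 144°, forward 11.0 m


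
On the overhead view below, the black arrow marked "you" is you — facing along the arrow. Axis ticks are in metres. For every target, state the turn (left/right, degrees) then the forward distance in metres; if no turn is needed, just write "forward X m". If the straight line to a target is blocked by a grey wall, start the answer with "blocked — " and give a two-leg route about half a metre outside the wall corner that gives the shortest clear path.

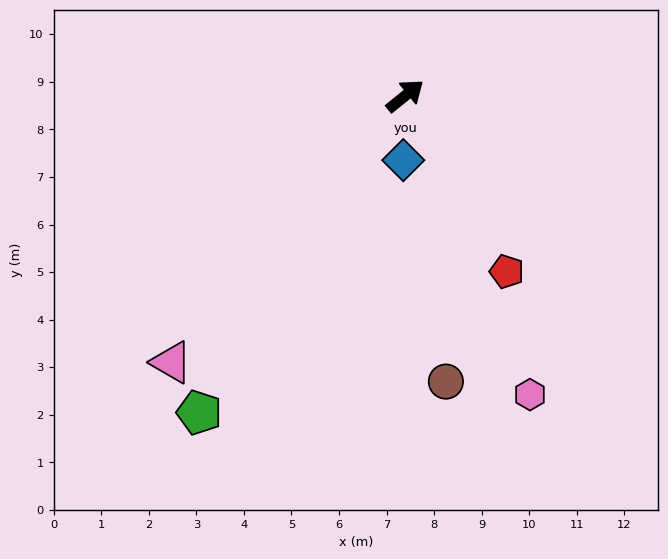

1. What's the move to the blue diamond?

turn right 131°, forward 1.4 m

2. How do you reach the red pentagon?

turn right 99°, forward 4.3 m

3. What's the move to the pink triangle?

turn right 170°, forward 7.5 m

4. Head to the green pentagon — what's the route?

turn right 162°, forward 7.9 m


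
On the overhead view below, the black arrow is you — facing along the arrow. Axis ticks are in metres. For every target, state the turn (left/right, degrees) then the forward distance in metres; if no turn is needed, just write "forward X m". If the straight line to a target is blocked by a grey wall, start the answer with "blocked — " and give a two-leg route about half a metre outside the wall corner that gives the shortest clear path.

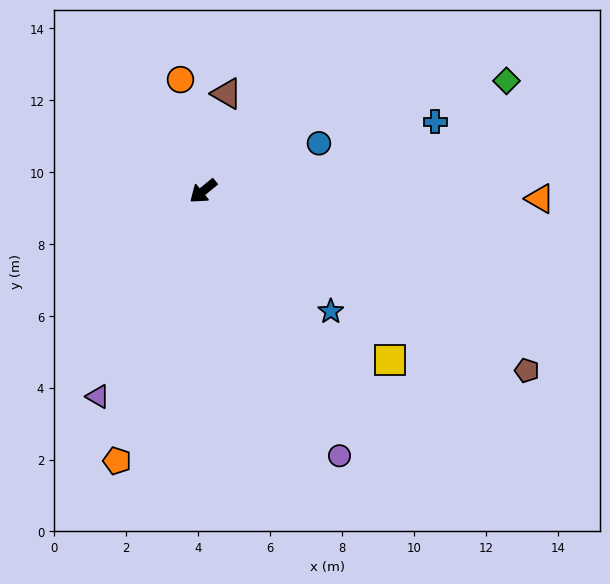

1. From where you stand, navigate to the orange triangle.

turn left 140°, forward 9.4 m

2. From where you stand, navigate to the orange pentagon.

turn left 33°, forward 7.9 m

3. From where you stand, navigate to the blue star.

turn left 97°, forward 4.9 m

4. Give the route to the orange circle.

turn right 118°, forward 3.2 m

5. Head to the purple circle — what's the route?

turn left 78°, forward 8.3 m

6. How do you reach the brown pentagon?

turn left 112°, forward 10.3 m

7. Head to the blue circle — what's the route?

turn left 163°, forward 3.5 m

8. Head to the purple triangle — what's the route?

turn left 24°, forward 6.4 m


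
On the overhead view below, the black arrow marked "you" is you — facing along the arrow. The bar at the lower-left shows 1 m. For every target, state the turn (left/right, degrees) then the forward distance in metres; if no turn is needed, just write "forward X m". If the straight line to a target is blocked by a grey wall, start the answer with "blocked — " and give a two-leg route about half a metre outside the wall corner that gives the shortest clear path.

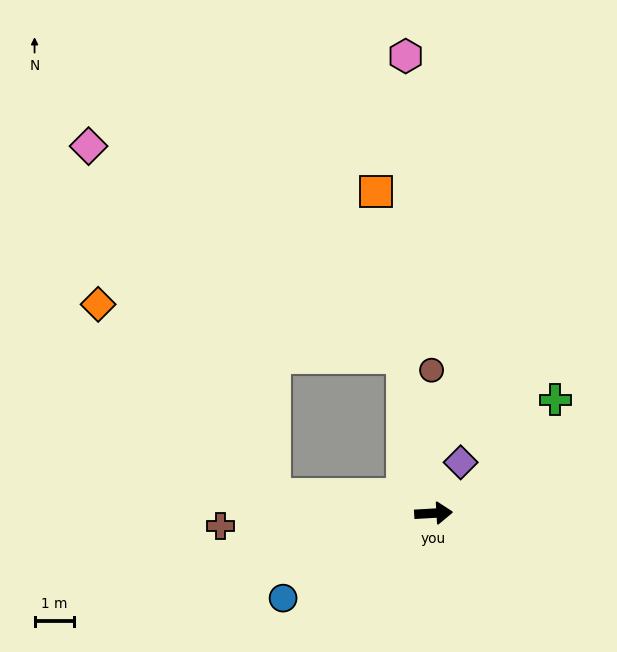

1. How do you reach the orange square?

turn left 97°, forward 8.3 m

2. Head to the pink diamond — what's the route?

blocked — turn left 98°, forward 4.0 m, then turn left 45°, forward 9.6 m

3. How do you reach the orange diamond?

blocked — turn left 170°, forward 4.1 m, then turn right 41°, forward 6.6 m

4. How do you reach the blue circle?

turn right 154°, forward 4.4 m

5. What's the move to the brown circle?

turn left 88°, forward 3.6 m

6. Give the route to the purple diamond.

turn left 59°, forward 1.5 m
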